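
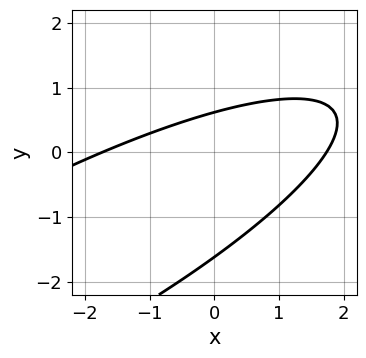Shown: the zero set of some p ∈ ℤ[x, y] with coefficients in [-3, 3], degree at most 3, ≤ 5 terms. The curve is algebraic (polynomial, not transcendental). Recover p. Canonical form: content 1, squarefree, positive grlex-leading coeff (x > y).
x^2 - 3*x*y + 3*y^2 + 3*y - 3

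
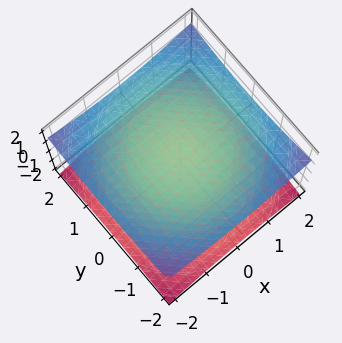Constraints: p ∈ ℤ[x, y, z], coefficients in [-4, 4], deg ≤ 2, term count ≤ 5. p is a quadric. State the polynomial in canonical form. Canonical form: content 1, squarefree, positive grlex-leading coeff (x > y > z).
x^2 + y^2 - 3*z^2 + 3

1. The picture has 2 separate pieces.
2. deg p = 2.
3. Symmetries: it's symmetric under z → −z, forcing even powers of z; the z-axis is an axis of rotation, so x and y enter only as x² + y².
4. Against the integer gridlines: among the integer gridlines, it crosses the z-axis at z ∈ {-1, 1}; it misses every integer gridline on the y-axis; it misses every integer gridline on the x-axis.
5. Matching integer coefficients to the picture gives p.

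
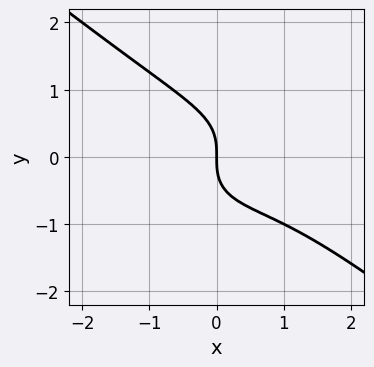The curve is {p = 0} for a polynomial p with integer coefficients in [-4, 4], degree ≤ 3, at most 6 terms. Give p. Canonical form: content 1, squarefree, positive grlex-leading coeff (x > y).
Degree: the shape is more complex than any degree-2 curve, so deg p = 3.
From the axis intercepts and sections: it meets the y-axis at y = 0 (among the integer gridlines); it crosses the x-axis at the gridline x = 0.
These observations pin down the coefficients.

x^3 + 2*y^3 - x^2 + 2*x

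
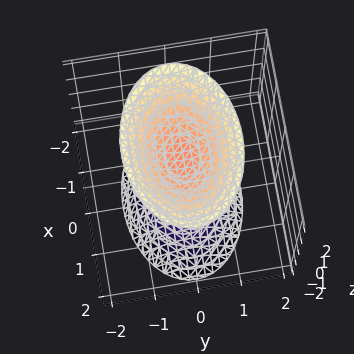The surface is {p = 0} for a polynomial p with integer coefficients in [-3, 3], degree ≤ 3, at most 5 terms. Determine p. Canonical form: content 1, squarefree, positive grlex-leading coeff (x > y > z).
(a) The picture has 2 separate pieces. They look like related sheets of one shape, so recover p as a whole.
(b) Degree: two sheets facing apart; a quadric, so deg p = 2.
(c) Symmetries: mirror symmetry y ↦ −y ⇒ only even powers of y; it's symmetric under x → −x, forcing even powers of x; mirror symmetry z ↦ −z ⇒ only even powers of z.
(d) Checking where it meets the axes: it misses every integer gridline on the y-axis; among the integer gridlines, it crosses the z-axis at z ∈ {-1, 1}; the surface avoids every integer x-axis point in the box.
(e) Together with the visible shape, these determine p as stated.

x^2 + 2*y^2 - z^2 + 1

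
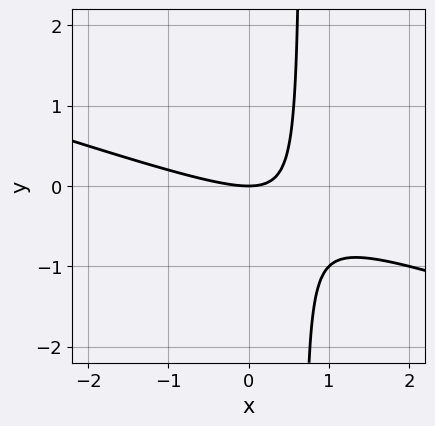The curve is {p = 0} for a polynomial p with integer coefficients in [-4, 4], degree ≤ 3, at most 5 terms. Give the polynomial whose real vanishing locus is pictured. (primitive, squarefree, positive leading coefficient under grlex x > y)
x^2 + 3*x*y - 2*y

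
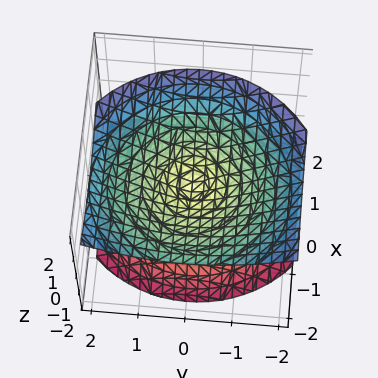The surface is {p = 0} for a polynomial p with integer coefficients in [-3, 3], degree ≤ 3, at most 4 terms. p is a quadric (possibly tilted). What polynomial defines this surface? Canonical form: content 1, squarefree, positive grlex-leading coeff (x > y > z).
1. I count 2 distinct pieces. They look like related sheets of one shape, so recover p as a whole.
2. The degree is 2 — a generic line meets the surface in up to 2 points.
3. From the axis intercepts and sections: one z-axis crossing is at z = 0; it crosses the x-axis at the gridline x = 0; one y-axis crossing is at y = 0.
4. Assembling these constraints gives the stated polynomial.

2*x^2 + 2*x*z + 2*y^2 - 3*z^2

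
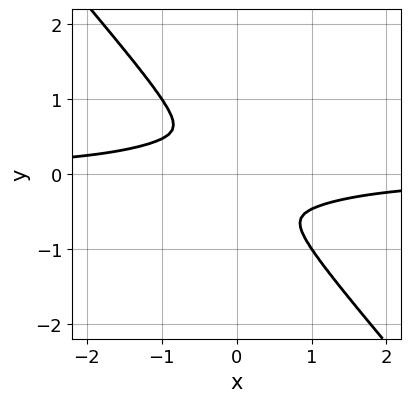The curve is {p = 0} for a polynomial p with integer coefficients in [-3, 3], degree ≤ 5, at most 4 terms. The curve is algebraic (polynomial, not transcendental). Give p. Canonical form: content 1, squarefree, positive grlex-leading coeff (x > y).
1. deg p = 4.
2. Putting this together gives p.

2*x^3*y + 2*x*y^3 + 3*y^4 + x^2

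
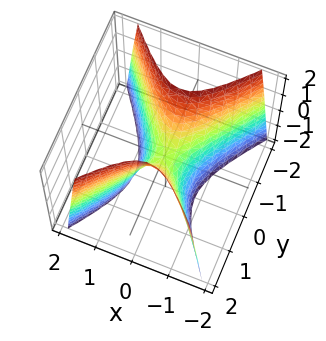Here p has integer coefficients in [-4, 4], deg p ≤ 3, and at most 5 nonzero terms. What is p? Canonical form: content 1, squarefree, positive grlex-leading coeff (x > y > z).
3*x^2 - 2*y^2 + z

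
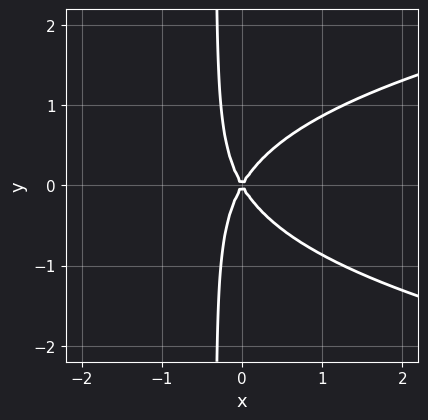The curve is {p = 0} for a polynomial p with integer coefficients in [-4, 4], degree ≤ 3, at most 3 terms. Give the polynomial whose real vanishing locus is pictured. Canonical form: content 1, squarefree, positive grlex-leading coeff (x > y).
(a) deg p = 3. A generic line meets the curve in up to 3 points.
(b) Symmetries: mirror symmetry y ↦ −y ⇒ only even powers of y.
(c) From the visible intercepts: one y-axis crossing is at y = 0; one x-axis crossing is at x = 0.
(d) Assembling these constraints gives the stated polynomial.

3*x*y^2 - 3*x^2 + y^2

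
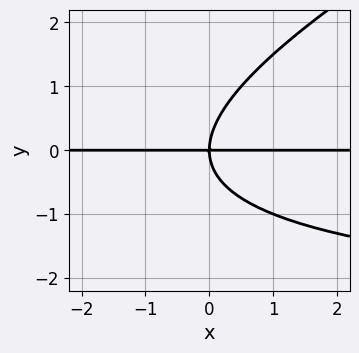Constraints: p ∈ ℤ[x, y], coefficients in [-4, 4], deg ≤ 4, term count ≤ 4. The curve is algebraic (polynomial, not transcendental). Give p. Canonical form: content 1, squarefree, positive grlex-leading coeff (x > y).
x*y^2 - 2*y^3 + 3*x*y

1. The degree is 3 — no degree-2 curve has this shape.
2. From the axis intercepts and sections: the visible x-axis segment lies entirely on the curve; one y-axis crossing is at y = 0.
3. Fitting integer coefficients to these (and the overall shape) gives p.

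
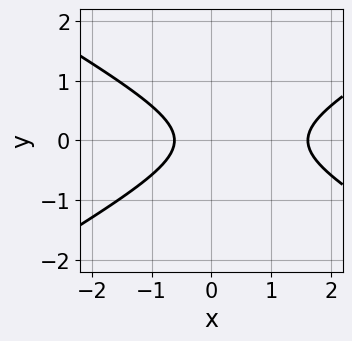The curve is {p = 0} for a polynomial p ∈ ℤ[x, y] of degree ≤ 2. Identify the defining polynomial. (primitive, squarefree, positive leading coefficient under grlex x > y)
x^2 - 3*y^2 - x - 1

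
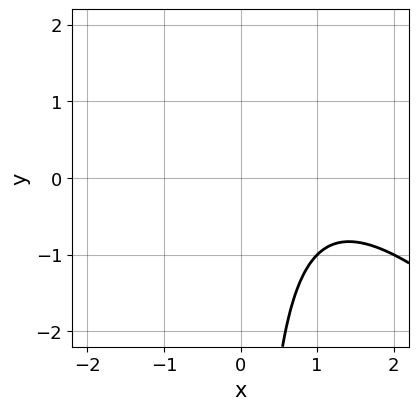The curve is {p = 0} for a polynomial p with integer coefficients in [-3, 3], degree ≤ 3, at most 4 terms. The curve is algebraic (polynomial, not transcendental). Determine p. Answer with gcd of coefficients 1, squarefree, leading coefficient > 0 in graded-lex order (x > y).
x^2 + x*y - 2*x + 2

The degree is 2 — no degree-1 curve has this shape.
Checking where it meets the axes: it misses every integer gridline on the x-axis; the curve avoids every integer y-axis point in the box.
Together with the visible shape, these determine p as stated.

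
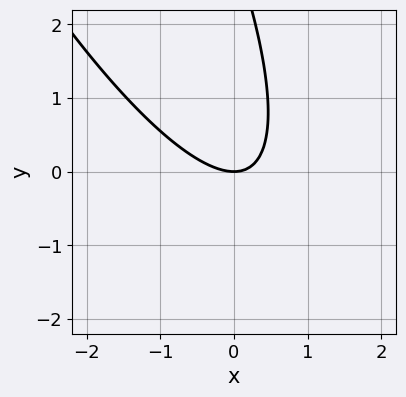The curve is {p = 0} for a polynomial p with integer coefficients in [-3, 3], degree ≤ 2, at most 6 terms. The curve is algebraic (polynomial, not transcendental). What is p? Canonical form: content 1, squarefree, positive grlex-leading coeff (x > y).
First, deg p = 2. A generic line meets the curve in up to 2 points.
Then, reading off the gridlines: it meets the x-axis at x = 0 (among the integer gridlines); it meets the y-axis at y = 0 (among the integer gridlines).
Finally, putting this together gives p.

3*x^2 + 3*x*y + y^2 - 3*y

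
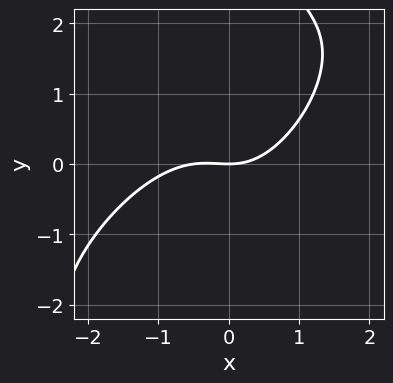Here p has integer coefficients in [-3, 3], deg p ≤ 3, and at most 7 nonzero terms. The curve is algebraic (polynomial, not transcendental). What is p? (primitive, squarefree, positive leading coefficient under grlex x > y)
2*x^3 - 3*x^2*y + 2*x*y^2 + x^2 - 3*y

1. deg p = 3. No degree-2 curve has this shape.
2. Against the integer gridlines: one x-axis crossing is at x = 0; one y-axis crossing is at y = 0.
3. These observations pin down the coefficients.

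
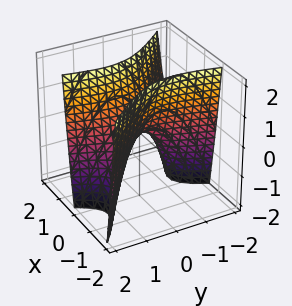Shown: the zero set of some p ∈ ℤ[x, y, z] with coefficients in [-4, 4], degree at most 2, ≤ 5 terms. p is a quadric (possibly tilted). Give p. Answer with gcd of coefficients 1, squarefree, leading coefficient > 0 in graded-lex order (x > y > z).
deg p = 2. The shape is more complex than any degree-1 surface.
Reading off the gridlines: it crosses the y-axis at the gridline y = 0; it crosses the z-axis at the gridline z = 0.
Matching integer coefficients to the picture gives p.

3*x^2 + 2*x*y - y^2 - z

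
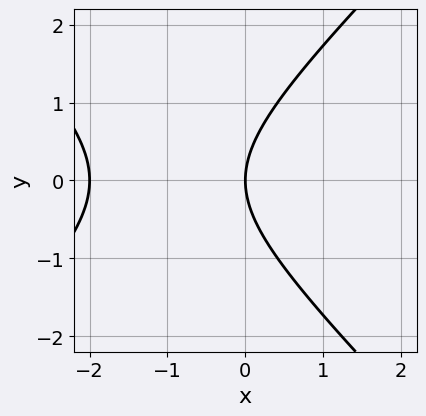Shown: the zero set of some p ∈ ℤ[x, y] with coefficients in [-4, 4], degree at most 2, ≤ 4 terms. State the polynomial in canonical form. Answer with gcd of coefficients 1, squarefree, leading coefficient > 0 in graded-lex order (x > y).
deg p = 2. No degree-1 curve has this shape.
Symmetries: it's symmetric under y → −y, forcing even powers of y.
Against the integer gridlines: the x-axis gridline crossings are at x ∈ {-2, 0}; it crosses the y-axis at the gridline y = 0.
Solving for integer coefficients yields p as stated.

x^2 - y^2 + 2*x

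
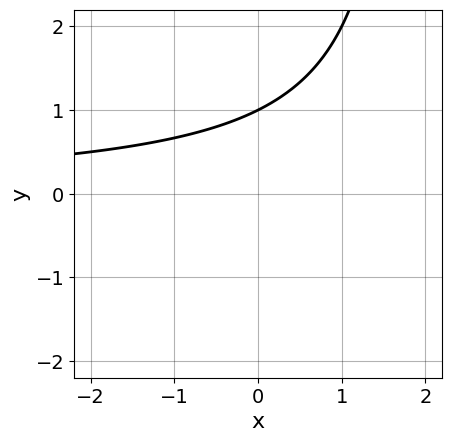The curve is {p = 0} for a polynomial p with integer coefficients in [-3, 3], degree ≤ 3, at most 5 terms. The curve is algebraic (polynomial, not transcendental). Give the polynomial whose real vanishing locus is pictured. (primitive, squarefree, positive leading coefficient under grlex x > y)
First, deg p = 2. A generic line meets the curve in up to 2 points.
Then, from the visible intercepts: it misses every integer gridline on the x-axis; one y-axis crossing is at y = 1.
Finally, putting this together gives p.

x*y - 2*y + 2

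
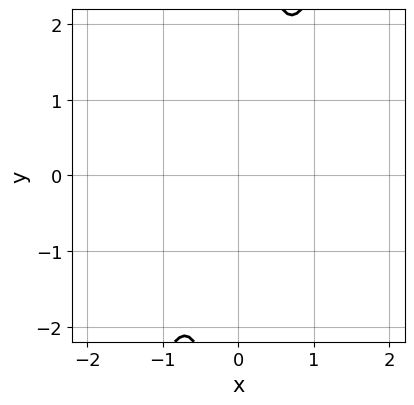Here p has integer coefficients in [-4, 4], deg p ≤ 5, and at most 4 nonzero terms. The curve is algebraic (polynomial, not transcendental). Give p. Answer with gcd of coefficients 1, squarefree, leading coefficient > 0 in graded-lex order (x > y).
First, the degree is 4 — the shape is more complex than any degree-3 curve.
Then, observable constraints: it misses every integer gridline on the y-axis; the curve avoids every integer x-axis point in the box.
Finally, matching integer coefficients to the picture gives p.

2*x^4 + x^2 - 2*x*y + 2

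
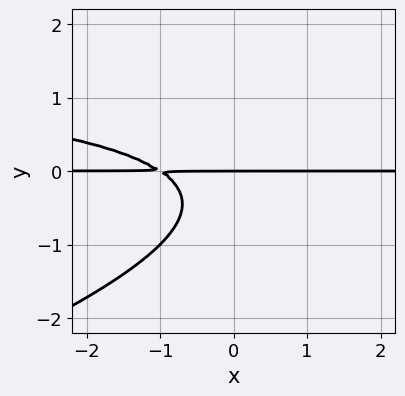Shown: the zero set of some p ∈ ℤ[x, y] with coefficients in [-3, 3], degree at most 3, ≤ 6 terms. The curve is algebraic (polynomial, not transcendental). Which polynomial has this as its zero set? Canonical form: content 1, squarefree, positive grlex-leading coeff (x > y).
x*y^2 - 3*y^3 - 2*x*y - 2*y^2 - 2*y

deg p = 3. The shape is more complex than any degree-2 curve.
Reading off the gridlines: one y-axis crossing is at y = 0; the visible x-axis segment lies entirely on the curve.
These observations pin down the coefficients.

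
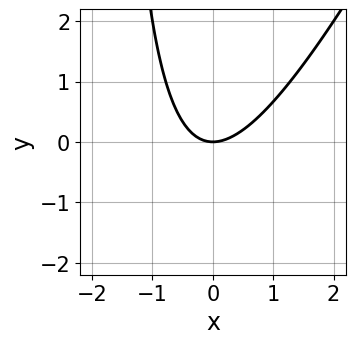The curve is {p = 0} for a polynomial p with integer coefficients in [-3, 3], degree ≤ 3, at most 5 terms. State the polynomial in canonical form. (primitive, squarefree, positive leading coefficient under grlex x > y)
deg p = 2. A generic line meets the curve in up to 2 points.
Checking where it meets the axes: it crosses the y-axis at the gridline y = 0; it crosses the x-axis at the gridline x = 0.
These observations pin down the coefficients.

2*x^2 - x*y - 2*y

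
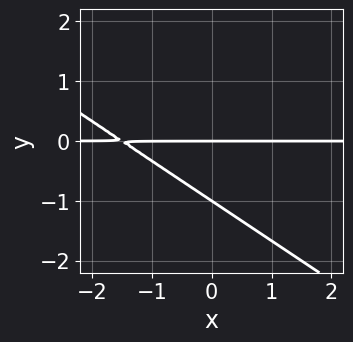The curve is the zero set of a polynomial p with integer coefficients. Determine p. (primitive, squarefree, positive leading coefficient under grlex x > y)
deg p = 2. The shape is more complex than any degree-1 curve.
Against the integer gridlines: every point of the x-axis in the box is on the curve; the y-axis gridline crossings are at y ∈ {-1, 0}.
Putting this together gives p.

2*x*y + 3*y^2 + 3*y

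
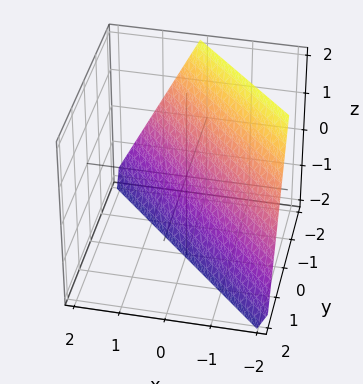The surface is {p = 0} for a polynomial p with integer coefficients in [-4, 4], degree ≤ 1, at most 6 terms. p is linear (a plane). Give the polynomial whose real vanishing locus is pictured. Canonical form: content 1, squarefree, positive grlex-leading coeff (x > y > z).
2*x + 2*y + z + 2

1. Degree: every cross-section is a straight line — this is a plane, so deg p = 1.
2. Checking where it meets the axes: it crosses the x-axis at the gridline x = -1; one z-axis crossing is at z = -2; one y-axis crossing is at y = -1.
3. Putting this together gives p.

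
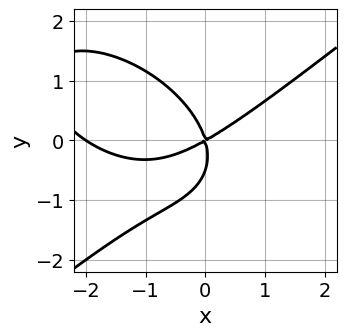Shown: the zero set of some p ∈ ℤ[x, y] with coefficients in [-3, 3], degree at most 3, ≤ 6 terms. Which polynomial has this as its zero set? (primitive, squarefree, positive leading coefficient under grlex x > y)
First, degree: a generic line meets the curve in up to 3 points, so deg p = 3.
Then, checking where it meets the axes: among the integer gridlines, it crosses the x-axis at x ∈ {-2, 0}; it crosses the y-axis at the gridline y = 0.
Finally, fitting integer coefficients to these (and the overall shape) gives p.

x^3 - 2*y^3 + 2*x^2 - 3*x*y - y^2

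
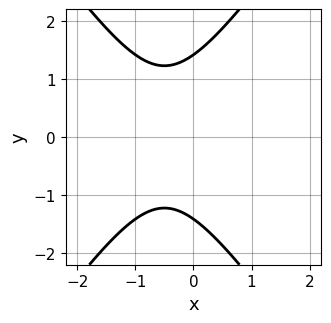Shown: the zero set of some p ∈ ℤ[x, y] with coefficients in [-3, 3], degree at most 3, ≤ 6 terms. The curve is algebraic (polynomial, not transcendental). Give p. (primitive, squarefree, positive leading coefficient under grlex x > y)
2*x^2 - y^2 + 2*x + 2

Degree: the shape is more complex than any degree-1 curve, so deg p = 2.
Symmetries: mirror symmetry y ↦ −y ⇒ only even powers of y.
From the visible intercepts: the curve avoids every integer x-axis point in the box.
Solving for integer coefficients yields p as stated.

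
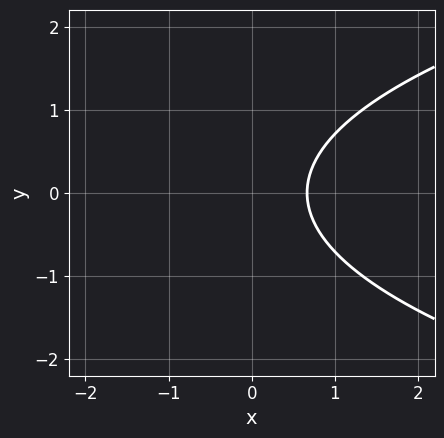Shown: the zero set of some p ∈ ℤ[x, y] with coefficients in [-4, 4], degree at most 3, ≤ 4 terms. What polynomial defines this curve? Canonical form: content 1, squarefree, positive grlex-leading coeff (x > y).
2*y^2 - 3*x + 2

(a) The degree is 2 — a generic line meets the curve in up to 2 points.
(b) Symmetries: it's symmetric under y → −y, forcing even powers of y.
(c) From the visible intercepts: it misses every integer gridline on the y-axis.
(d) Assembling these constraints gives the stated polynomial.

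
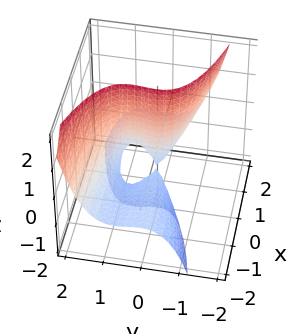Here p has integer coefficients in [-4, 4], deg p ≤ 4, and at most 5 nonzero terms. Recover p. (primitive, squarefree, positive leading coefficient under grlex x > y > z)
deg p = 3. A generic line meets the surface in up to 3 points.
Reading off the gridlines: among the integer gridlines, it crosses the y-axis at y ∈ {0, 1}; it meets the x-axis at x = 0 (among the integer gridlines).
The integer polynomial consistent with all of this is the stated p. Check: (0, 0, -1) on the z-axis lies on the surface, and p(0, 0, -1) = 0. ✓

3*y^3 + 3*x*z - 3*y^2 + 2*x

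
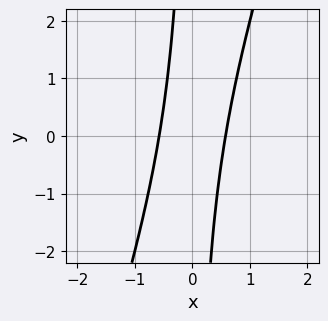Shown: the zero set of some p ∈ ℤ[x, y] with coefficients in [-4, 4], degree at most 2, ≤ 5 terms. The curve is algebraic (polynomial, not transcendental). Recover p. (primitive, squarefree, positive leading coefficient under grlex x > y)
3*x^2 - x*y - 1

(a) deg p = 2. The shape is more complex than any degree-1 curve.
(b) Reading off the gridlines: it misses every integer gridline on the y-axis.
(c) Solving for integer coefficients yields p as stated.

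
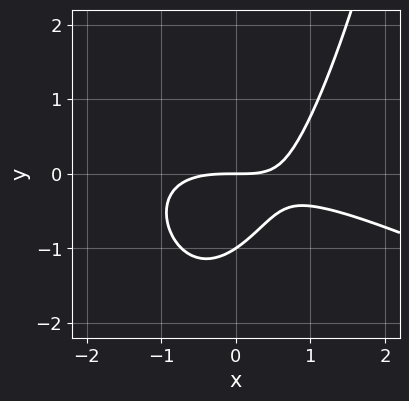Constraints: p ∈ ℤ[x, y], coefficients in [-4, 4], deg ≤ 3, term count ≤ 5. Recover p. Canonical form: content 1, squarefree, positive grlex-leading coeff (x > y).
x^3 + 2*x^2*y + 2*x*y - 3*y^2 - 3*y

1. The degree is 3 — a generic line meets the curve in up to 3 points.
2. Checking where it meets the axes: the y-axis gridline crossings are at y ∈ {-1, 0}; it crosses the x-axis at the gridline x = 0.
3. Together with the visible shape, these determine p as stated.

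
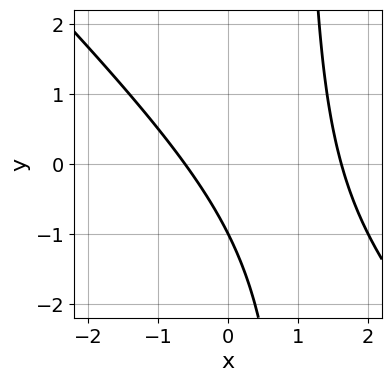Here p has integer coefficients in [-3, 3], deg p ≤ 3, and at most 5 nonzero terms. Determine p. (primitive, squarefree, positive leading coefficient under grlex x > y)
x^2 + x*y - x - y - 1

First, the degree is 2 — a generic line meets the curve in up to 2 points.
Next, against the integer gridlines: it meets the y-axis at y = -1 (among the integer gridlines).
Finally, putting this together gives p.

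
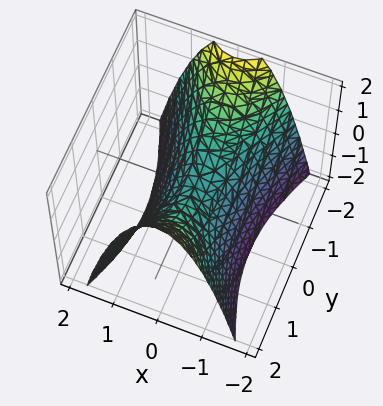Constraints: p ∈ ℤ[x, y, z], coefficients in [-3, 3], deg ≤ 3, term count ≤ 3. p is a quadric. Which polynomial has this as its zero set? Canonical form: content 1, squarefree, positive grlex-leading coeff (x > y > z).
(a) deg p = 2. A saddle surface; a quadric.
(b) Symmetries: the y ↦ −y reflection is a symmetry, so y appears only in even powers; the x ↦ −x reflection is a symmetry, so x appears only in even powers.
(c) Against the integer gridlines: it crosses the x-axis at the gridline x = 0; one y-axis crossing is at y = 0; it crosses the z-axis at the gridline z = 0.
(d) Assembling these constraints gives the stated polynomial.

3*x^2 - y^2 + 2*z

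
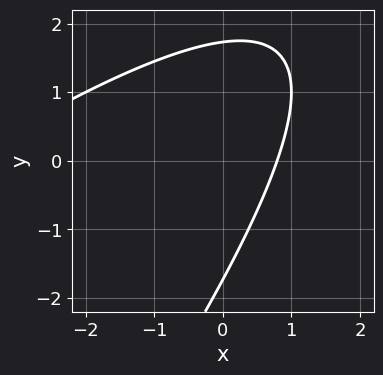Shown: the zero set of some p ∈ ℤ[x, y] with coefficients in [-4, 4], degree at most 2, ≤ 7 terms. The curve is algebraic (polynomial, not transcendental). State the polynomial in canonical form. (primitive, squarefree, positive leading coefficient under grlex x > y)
First, degree: a generic line meets the curve in up to 2 points, so deg p = 2.
Finally, putting this together gives p.

x^2 - 2*x*y + y^2 + 3*x - 3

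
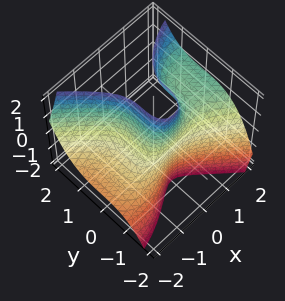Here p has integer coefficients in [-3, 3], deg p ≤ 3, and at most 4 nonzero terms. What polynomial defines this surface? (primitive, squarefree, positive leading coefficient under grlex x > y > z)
1. deg p = 3.
2. Observable constraints: it misses every integer gridline on the z-axis; one x-axis crossing is at x = -1.
3. Matching integer coefficients to the picture gives p.

x^3 - 2*x^2*z + 2*y^3 + 1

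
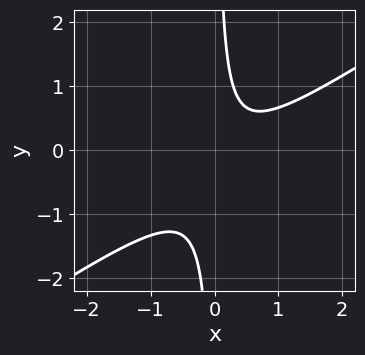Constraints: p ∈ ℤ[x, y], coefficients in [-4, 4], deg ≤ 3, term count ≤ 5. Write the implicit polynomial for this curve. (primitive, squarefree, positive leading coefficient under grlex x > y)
2*x^2 - 3*x*y - x + 1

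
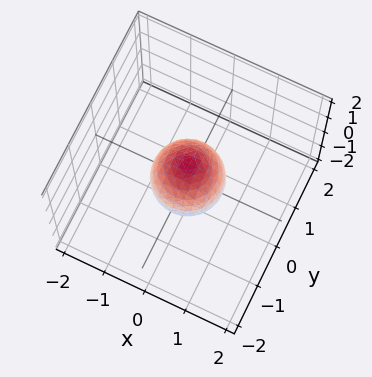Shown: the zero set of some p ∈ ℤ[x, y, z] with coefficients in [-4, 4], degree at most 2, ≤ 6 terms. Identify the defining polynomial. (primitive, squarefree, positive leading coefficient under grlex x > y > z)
3*x^2 + 3*y^2 + 2*z^2 - 2

deg p = 2. A generic line meets the surface in up to 2 points.
Symmetries: rotational symmetry about the z-axis ⇒ p depends on x, y only through x² + y².
Against the integer gridlines: the z-axis gridline crossings are at z ∈ {-1, 1}; a circular section at z = 0 has radius between 0 and 1.
Matching integer coefficients to the picture gives p.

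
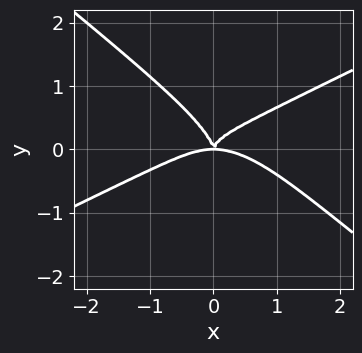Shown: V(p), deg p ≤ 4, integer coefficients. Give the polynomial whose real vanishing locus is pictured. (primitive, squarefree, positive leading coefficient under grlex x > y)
x^4 - 2*x^2*y^2 - 3*x*y^3 - 3*y^4 + 2*x^2*y

(a) Degree: no degree-3 curve has this shape, so deg p = 4.
(b) Observable constraints: one x-axis crossing is at x = 0; it meets the y-axis at y = 0 (among the integer gridlines).
(c) Solving for integer coefficients yields p as stated.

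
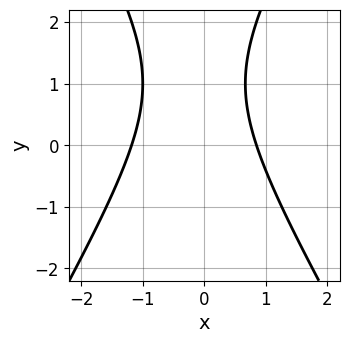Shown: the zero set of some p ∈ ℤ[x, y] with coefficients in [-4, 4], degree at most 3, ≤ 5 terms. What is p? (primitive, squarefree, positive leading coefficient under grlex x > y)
1. deg p = 2.
2. Reading off the gridlines: no y-intercept at any integer in the box.
3. Solving for integer coefficients yields p as stated.

3*x^2 - y^2 + x + 2*y - 3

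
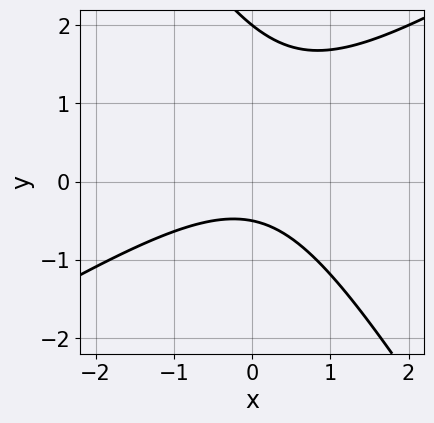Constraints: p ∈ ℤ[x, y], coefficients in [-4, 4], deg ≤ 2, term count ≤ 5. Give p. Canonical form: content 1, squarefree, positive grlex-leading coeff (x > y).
(a) The degree is 2 — no degree-1 curve has this shape.
(b) From the visible intercepts: the curve avoids every integer x-axis point in the box; it meets the y-axis at y = 2 (among the integer gridlines).
(c) Putting this together gives p.

2*x^2 - 2*x*y - 2*y^2 + 3*y + 2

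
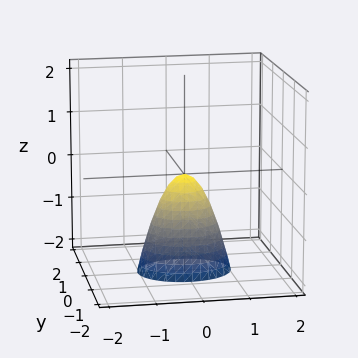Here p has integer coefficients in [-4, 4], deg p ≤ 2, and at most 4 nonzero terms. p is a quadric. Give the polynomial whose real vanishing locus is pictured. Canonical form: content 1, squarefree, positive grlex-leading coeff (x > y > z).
1. Degree: a single bowl opening along one axis; a quadric, so deg p = 2.
2. Symmetries: it's symmetric under y → −y, forcing even powers of y; mirror symmetry x ↦ −x ⇒ only even powers of x.
3. Checking where it meets the axes: it meets the z-axis at z = 0 (among the integer gridlines); it crosses the y-axis at the gridline y = 0; it meets the x-axis at x = 0 (among the integer gridlines).
4. Assembling these constraints gives the stated polynomial.

2*x^2 + 3*y^2 + z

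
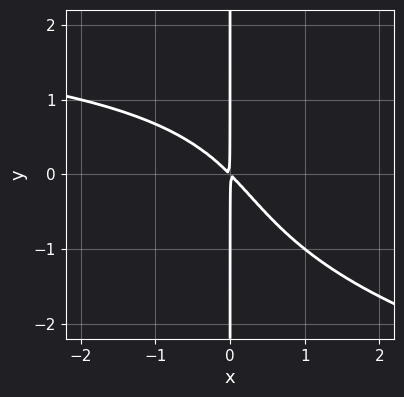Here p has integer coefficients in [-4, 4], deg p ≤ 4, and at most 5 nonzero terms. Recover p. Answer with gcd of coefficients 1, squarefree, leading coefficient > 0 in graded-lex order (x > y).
deg p = 4.
Against the integer gridlines: the visible y-axis segment lies entirely on the curve.
Solving for integer coefficients yields p as stated.

x*y^3 - x^2*y + 3*x^2 + 3*x*y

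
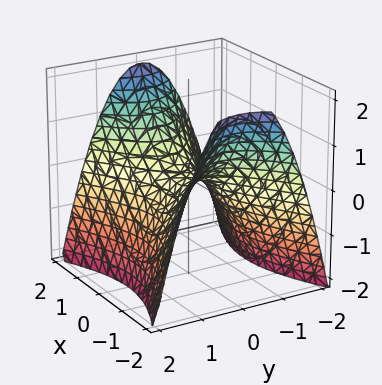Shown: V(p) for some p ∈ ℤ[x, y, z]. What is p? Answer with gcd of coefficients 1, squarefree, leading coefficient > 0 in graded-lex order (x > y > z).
deg p = 2.
Symmetries: the y ↦ −y reflection is a symmetry, so y appears only in even powers; the x ↦ −x reflection is a symmetry, so x appears only in even powers.
Checking where it meets the axes: it crosses the x-axis at the gridline x = 0; it crosses the y-axis at the gridline y = 0; it crosses the z-axis at the gridline z = 0.
Assembling these constraints gives the stated polynomial.

x^2 - 2*y^2 - 2*z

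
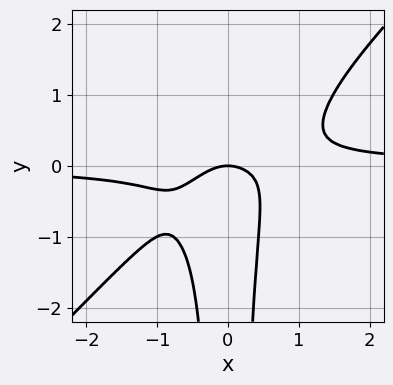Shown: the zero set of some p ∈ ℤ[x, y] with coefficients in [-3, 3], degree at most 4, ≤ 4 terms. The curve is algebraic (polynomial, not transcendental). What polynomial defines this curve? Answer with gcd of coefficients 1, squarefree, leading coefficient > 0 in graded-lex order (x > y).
Degree: a generic line meets the curve in up to 4 points, so deg p = 4.
From the axis intercepts and sections: it meets the x-axis at x = 0 (among the integer gridlines); it crosses the y-axis at the gridline y = 0.
Putting this together gives p.

3*x^3*y - 3*x^2*y^2 - x^2 - y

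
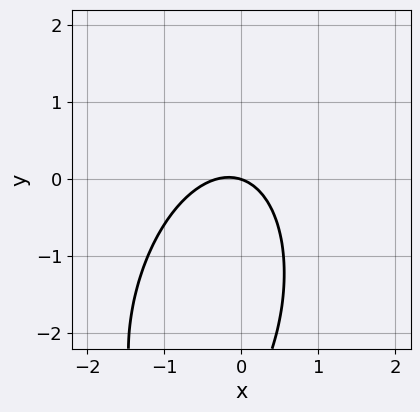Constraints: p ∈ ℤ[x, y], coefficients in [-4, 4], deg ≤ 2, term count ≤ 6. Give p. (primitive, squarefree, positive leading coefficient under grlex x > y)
3*x^2 - x*y + y^2 + x + 3*y

1. deg p = 2. No degree-1 curve has this shape.
2. Checking where it meets the axes: one x-axis crossing is at x = 0; it meets the y-axis at y = 0 (among the integer gridlines).
3. These observations pin down the coefficients.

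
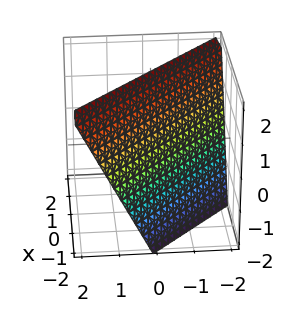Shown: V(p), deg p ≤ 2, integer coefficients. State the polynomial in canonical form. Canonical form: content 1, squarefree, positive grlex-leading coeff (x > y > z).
2*x + 2*y - z + 2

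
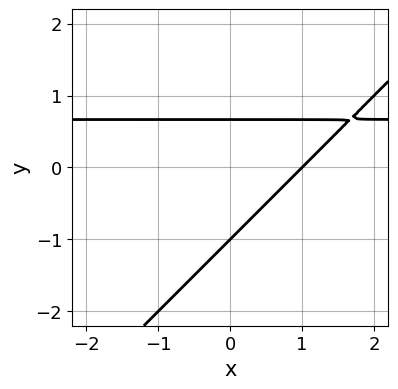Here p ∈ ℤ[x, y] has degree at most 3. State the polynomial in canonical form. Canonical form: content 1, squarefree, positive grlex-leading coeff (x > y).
Degree: no degree-1 curve has this shape, so deg p = 2.
From the visible intercepts: one y-axis crossing is at y = -1; one x-axis crossing is at x = 1.
Matching integer coefficients to the picture gives p.

3*x*y - 3*y^2 - 2*x - y + 2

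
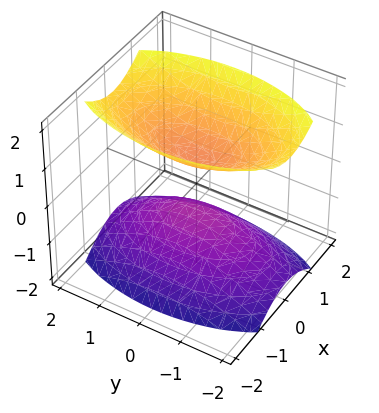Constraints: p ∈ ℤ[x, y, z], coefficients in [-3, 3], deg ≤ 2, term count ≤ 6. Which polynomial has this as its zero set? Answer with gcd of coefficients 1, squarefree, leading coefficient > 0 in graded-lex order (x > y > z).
I count 2 distinct pieces. They look like related sheets of one shape, so recover p as a whole.
deg p = 2. Two sheets facing apart; a quadric.
Symmetries: it's symmetric under x → −x, forcing even powers of x; mirror symmetry y ↦ −y ⇒ only even powers of y; the z ↦ −z reflection is a symmetry, so z appears only in even powers.
From the axis intercepts and sections: it misses every integer gridline on the x-axis; the surface avoids every integer y-axis point in the box.
The integer polynomial consistent with all of this is the stated p.

3*x^2 + y^2 - 2*z^2 + 1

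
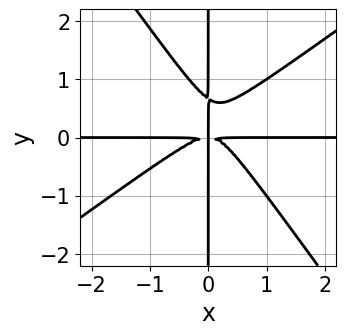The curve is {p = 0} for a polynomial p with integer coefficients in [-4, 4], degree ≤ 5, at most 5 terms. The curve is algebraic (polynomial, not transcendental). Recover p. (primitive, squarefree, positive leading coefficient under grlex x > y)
3*x^3*y - 2*x^2*y^2 - 3*x*y^3 + 2*x*y^2

First, degree: no degree-3 curve has this shape, so deg p = 4.
Next, reading off the gridlines: the visible x-axis segment lies entirely on the curve; every point of the y-axis in the box is on the curve.
Finally, the integer polynomial consistent with all of this is the stated p.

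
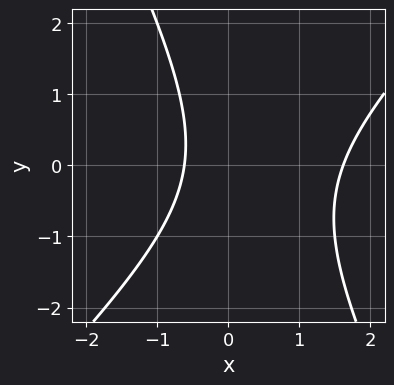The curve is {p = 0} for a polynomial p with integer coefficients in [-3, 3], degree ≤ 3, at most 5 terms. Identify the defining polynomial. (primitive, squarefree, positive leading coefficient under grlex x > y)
2*x^2 - x*y - y^2 - 2*x - 2

First, deg p = 2. A generic line meets the curve in up to 2 points.
Then, reading off the gridlines: it misses every integer gridline on the y-axis.
Finally, matching integer coefficients to the picture gives p.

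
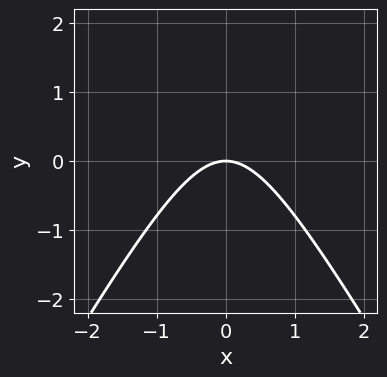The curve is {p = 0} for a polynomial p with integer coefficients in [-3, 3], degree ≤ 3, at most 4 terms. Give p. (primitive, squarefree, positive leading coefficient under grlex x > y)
Degree: no degree-1 curve has this shape, so deg p = 2.
Symmetries: it's symmetric under x → −x, forcing even powers of x.
Observable constraints: it meets the y-axis at y = 0 (among the integer gridlines); it crosses the x-axis at the gridline x = 0.
Fitting integer coefficients to these (and the overall shape) gives p.

3*x^2 - y^2 + 3*y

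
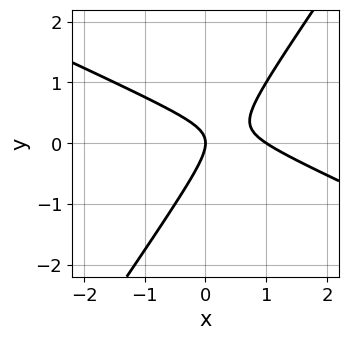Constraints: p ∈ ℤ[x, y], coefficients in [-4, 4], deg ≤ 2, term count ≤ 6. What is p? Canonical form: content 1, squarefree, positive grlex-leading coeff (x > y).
Degree: a generic line meets the curve in up to 2 points, so deg p = 2.
Observable constraints: one y-axis crossing is at y = 0; among the integer gridlines, it crosses the x-axis at x ∈ {0, 1}.
Together with the visible shape, these determine p as stated.

2*x^2 + 3*x*y - 3*y^2 - 2*x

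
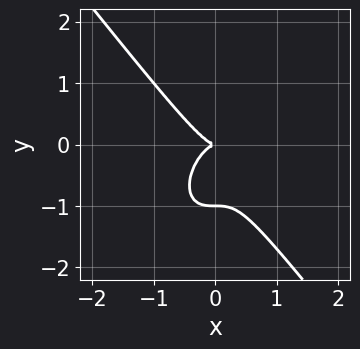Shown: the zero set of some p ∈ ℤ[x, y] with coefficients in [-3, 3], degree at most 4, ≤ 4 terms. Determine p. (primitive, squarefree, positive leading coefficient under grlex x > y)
First, deg p = 3. A generic line meets the curve in up to 3 points.
Next, from the visible intercepts: one x-axis crossing is at x = 0; among the integer gridlines, it crosses the y-axis at y ∈ {-1, 0}.
Finally, these observations pin down the coefficients.

2*x^3 + y^3 + y^2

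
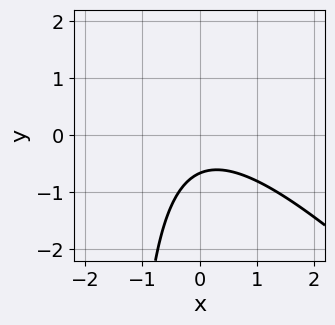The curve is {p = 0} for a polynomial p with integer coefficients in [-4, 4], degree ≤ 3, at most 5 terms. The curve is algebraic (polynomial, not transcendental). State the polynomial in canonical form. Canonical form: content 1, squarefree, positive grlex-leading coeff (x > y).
deg p = 2.
Reading off the gridlines: the curve avoids every integer x-axis point in the box.
These observations pin down the coefficients.

2*x^2 + 2*x*y + 3*y + 2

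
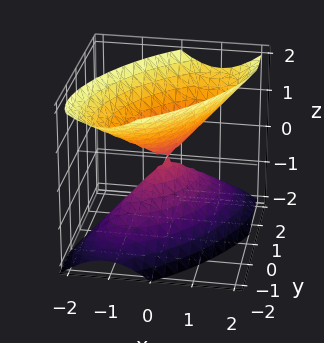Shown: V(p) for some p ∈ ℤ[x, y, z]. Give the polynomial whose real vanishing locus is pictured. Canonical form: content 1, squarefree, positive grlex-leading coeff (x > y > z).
First, deg p = 2.
Then, reading off the gridlines: it meets the x-axis at x = 0 (among the integer gridlines); it meets the y-axis at y = 0 (among the integer gridlines).
Finally, fitting integer coefficients to these (and the overall shape) gives p.

3*x^2 - 3*x*y + 2*y^2 - 2*z^2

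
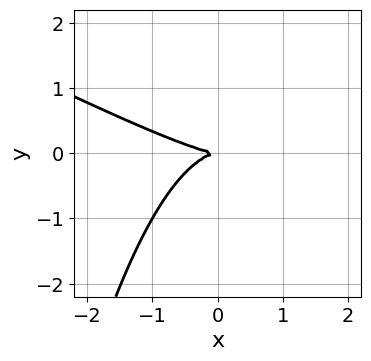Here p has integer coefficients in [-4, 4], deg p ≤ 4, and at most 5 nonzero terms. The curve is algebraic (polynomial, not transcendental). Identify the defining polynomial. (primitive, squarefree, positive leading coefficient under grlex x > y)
x^3 + 2*x^2*y + 3*y^2

First, deg p = 3. A generic line meets the curve in up to 3 points.
Then, observable constraints: one y-axis crossing is at y = 0; one x-axis crossing is at x = 0.
Finally, matching integer coefficients to the picture gives p.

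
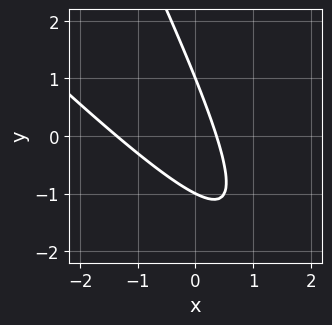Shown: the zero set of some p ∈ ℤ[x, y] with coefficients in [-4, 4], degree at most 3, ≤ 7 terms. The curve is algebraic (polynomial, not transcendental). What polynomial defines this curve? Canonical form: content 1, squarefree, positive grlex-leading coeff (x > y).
2*x^2 + 3*x*y + y^2 + 2*x - 1

(a) deg p = 2. No degree-1 curve has this shape.
(b) Observable constraints: among the integer gridlines, it crosses the y-axis at y ∈ {-1, 1}.
(c) The integer polynomial consistent with all of this is the stated p.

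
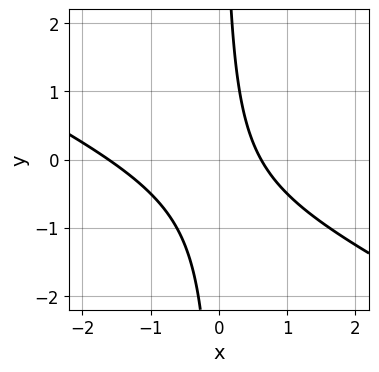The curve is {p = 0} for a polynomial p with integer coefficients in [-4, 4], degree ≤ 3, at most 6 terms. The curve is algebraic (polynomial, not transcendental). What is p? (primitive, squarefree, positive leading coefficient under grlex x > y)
x^2 + 2*x*y + x - 1

1. The degree is 2 — no degree-1 curve has this shape.
2. Checking where it meets the axes: it misses every integer gridline on the y-axis.
3. Matching integer coefficients to the picture gives p.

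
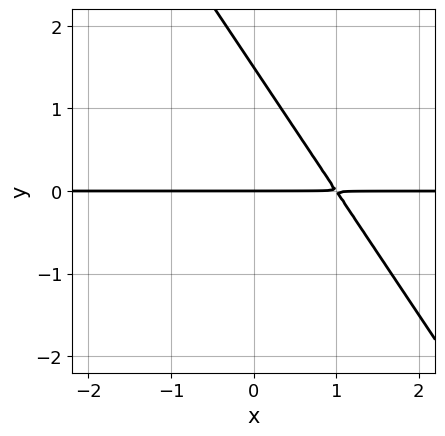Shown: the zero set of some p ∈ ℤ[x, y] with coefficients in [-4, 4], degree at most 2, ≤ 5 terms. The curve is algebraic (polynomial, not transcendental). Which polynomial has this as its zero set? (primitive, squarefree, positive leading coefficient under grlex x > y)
3*x*y + 2*y^2 - 3*y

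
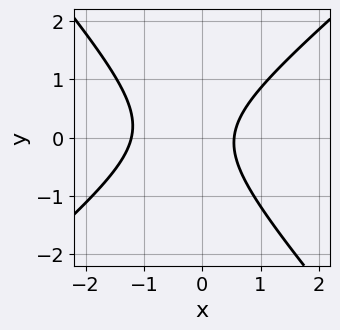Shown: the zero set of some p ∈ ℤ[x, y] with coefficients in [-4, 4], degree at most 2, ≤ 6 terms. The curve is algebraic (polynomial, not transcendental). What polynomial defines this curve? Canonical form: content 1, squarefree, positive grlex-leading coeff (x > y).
3*x^2 - x*y - 3*y^2 + 2*x - 2

(a) deg p = 2. No degree-1 curve has this shape.
(b) Against the integer gridlines: the curve avoids every integer y-axis point in the box.
(c) These observations pin down the coefficients.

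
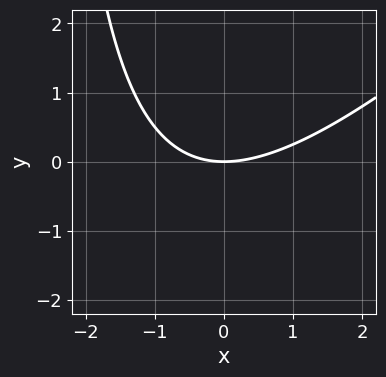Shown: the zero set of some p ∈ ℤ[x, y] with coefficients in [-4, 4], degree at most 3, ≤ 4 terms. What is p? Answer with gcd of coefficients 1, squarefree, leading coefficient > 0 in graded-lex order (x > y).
First, degree: the shape is more complex than any degree-1 curve, so deg p = 2.
Then, from the axis intercepts and sections: one y-axis crossing is at y = 0; one x-axis crossing is at x = 0.
Finally, the integer polynomial consistent with all of this is the stated p.

x^2 - x*y - 3*y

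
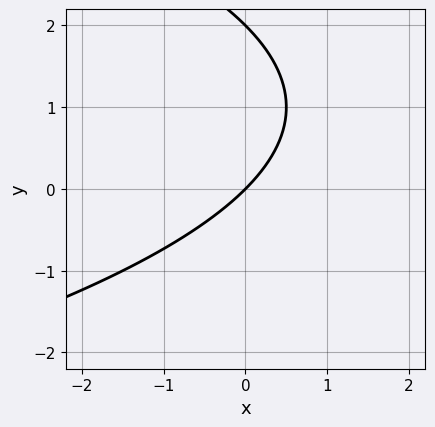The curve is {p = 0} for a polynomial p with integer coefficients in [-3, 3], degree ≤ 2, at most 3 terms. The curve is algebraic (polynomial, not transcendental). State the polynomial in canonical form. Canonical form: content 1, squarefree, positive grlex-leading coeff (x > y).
y^2 + 2*x - 2*y

1. deg p = 2. No degree-1 curve has this shape.
2. From the axis intercepts and sections: it meets the x-axis at x = 0 (among the integer gridlines); among the integer gridlines, it crosses the y-axis at y ∈ {0, 2}.
3. Fitting integer coefficients to these (and the overall shape) gives p.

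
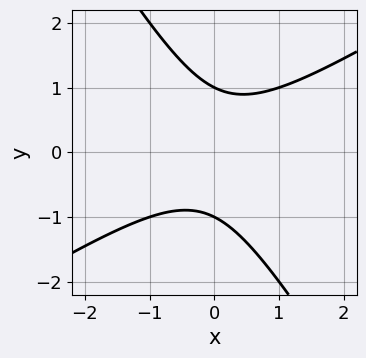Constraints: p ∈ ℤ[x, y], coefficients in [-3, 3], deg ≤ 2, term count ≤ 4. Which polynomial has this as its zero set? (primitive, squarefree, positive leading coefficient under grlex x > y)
x^2 - x*y - y^2 + 1

(a) Degree: the shape is more complex than any degree-1 curve, so deg p = 2.
(b) From the visible intercepts: it misses every integer gridline on the x-axis; among the integer gridlines, it crosses the y-axis at y ∈ {-1, 1}.
(c) Assembling these constraints gives the stated polynomial.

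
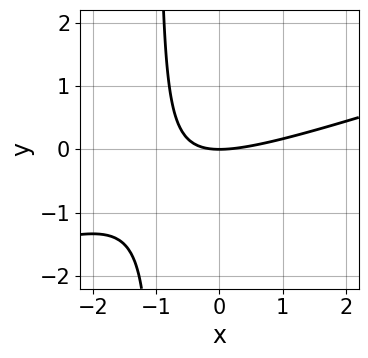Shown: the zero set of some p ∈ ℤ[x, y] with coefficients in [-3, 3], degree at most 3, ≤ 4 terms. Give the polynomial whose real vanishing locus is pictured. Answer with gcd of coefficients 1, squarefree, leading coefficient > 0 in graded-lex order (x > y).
x^2 - 3*x*y - 3*y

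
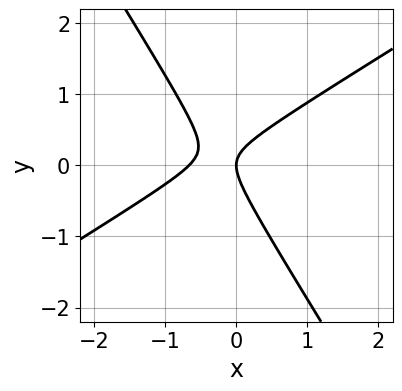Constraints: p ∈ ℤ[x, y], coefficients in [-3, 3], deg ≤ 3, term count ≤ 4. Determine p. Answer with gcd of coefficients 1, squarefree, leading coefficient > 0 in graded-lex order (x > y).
1. deg p = 2. The shape is more complex than any degree-1 curve.
2. Observable constraints: one y-axis crossing is at y = 0; it meets the x-axis at x = 0 (among the integer gridlines).
3. Putting this together gives p.

3*x^2 - 3*x*y - 3*y^2 + 2*x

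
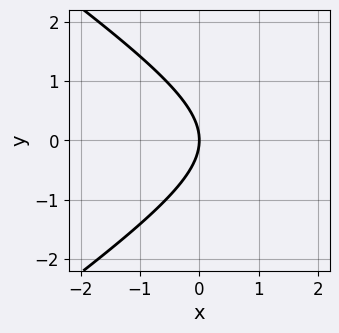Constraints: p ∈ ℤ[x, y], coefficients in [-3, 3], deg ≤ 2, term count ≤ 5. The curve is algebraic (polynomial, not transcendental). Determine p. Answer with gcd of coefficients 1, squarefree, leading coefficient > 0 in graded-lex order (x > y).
1. Degree: the shape is more complex than any degree-1 curve, so deg p = 2.
2. Symmetries: the y ↦ −y reflection is a symmetry, so y appears only in even powers.
3. Observable constraints: it meets the x-axis at x = 0 (among the integer gridlines); one y-axis crossing is at y = 0.
4. Matching integer coefficients to the picture gives p.

x^2 - 2*y^2 - 3*x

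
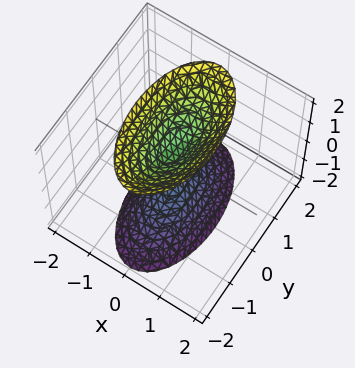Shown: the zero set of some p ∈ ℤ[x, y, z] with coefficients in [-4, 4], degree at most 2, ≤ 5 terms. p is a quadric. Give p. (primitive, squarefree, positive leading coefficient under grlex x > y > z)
3*x^2 + y^2 - z^2 + 1

1. The picture has 2 separate pieces. They look like related sheets of one shape, so recover p as a whole.
2. The degree is 2 — two sheets facing apart; a quadric.
3. Symmetries: the x ↦ −x reflection is a symmetry, so x appears only in even powers; it's symmetric under y → −y, forcing even powers of y; it's symmetric under z → −z, forcing even powers of z.
4. Observable constraints: among the integer gridlines, it crosses the z-axis at z ∈ {-1, 1}; no y-intercept at any integer in the box; no x-intercept at any integer in the box.
5. Assembling these constraints gives the stated polynomial.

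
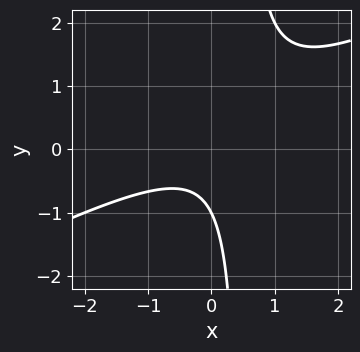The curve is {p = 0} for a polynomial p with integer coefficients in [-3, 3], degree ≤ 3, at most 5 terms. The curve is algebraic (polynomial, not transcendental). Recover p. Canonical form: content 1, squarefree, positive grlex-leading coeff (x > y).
(a) The degree is 2 — no degree-1 curve has this shape.
(b) From the axis intercepts and sections: it crosses the y-axis at the gridline y = -1; it misses every integer gridline on the x-axis.
(c) Fitting integer coefficients to these (and the overall shape) gives p.

x^2 - 2*x*y + y + 1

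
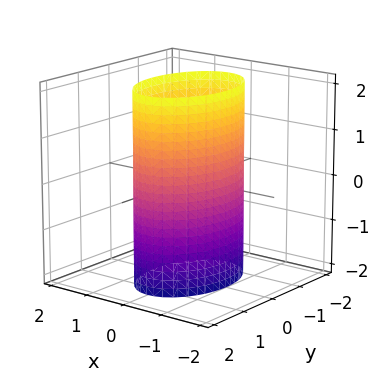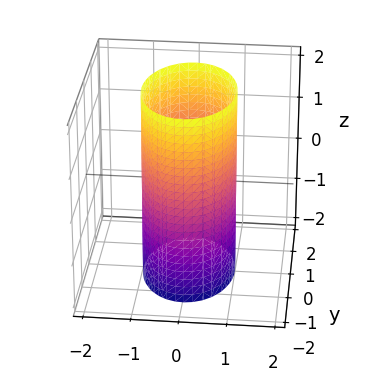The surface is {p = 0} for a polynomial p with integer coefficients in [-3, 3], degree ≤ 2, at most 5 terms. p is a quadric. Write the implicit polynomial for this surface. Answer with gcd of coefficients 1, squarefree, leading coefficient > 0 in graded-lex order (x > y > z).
1. Degree: constant cross-section along one axis; a quadric, so deg p = 2.
2. Symmetries: the z ↦ −z reflection is a symmetry, so z appears only in even powers; mirror symmetry x ↦ −x ⇒ only even powers of x; it's symmetric under y → −y, forcing even powers of y.
3. Observable constraints: the surface avoids every integer z-axis point in the box; the x-axis gridline crossings are at x ∈ {-1, 1}.
4. Putting this together gives p.

2*x^2 + y^2 - 2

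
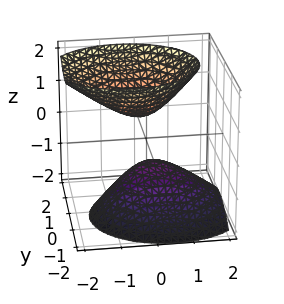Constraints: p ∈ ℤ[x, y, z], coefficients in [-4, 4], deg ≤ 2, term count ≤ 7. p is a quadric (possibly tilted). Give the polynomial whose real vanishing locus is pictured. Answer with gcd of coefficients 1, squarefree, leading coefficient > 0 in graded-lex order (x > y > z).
2*x^2 + x*z + 3*y^2 - y*z - 2*z^2 + 1

1. The picture has 2 separate pieces.
2. Degree: a generic line meets the surface in up to 2 points, so deg p = 2.
3. From the visible intercepts: it misses every integer gridline on the x-axis; the surface avoids every integer y-axis point in the box.
4. Putting this together gives p.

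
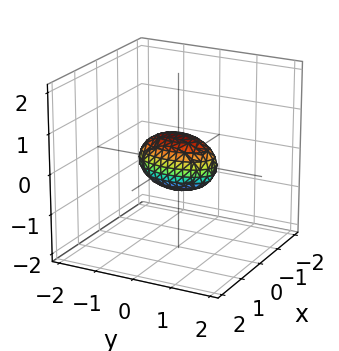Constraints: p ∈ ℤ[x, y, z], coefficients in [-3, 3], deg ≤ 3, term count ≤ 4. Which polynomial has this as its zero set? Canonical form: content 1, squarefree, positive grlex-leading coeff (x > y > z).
3*x^2 + y^2 + 2*z^2 - 1

First, the degree is 2 — a closed, bounded, convex surface; a quadric.
Next, symmetries: it's symmetric under y → −y, forcing even powers of y; mirror symmetry x ↦ −x ⇒ only even powers of x; it's symmetric under z → −z, forcing even powers of z.
Then, from the visible intercepts: among the integer gridlines, it crosses the y-axis at y ∈ {-1, 1}.
Finally, matching integer coefficients to the picture gives p.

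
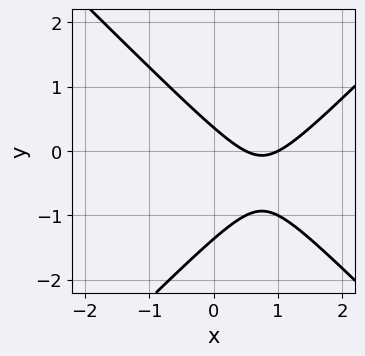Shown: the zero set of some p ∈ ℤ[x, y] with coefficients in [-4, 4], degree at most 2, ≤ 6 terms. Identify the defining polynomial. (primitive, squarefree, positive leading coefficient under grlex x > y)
1. deg p = 2.
2. From the axis intercepts and sections: it meets the x-axis at x = 1 (among the integer gridlines).
3. Putting this together gives p.

2*x^2 - 2*y^2 - 3*x - 2*y + 1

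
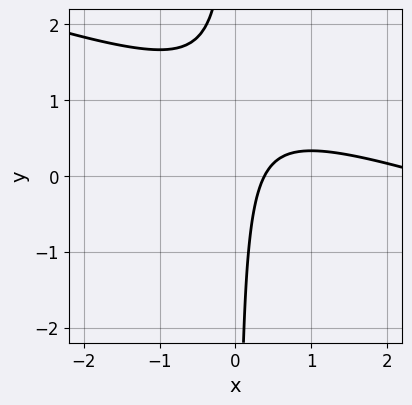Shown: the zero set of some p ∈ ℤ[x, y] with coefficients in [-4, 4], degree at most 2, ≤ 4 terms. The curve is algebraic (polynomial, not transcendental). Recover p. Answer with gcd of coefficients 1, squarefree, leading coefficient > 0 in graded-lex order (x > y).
x^2 + 3*x*y - 3*x + 1

(a) Degree: the shape is more complex than any degree-1 curve, so deg p = 2.
(b) Reading off the gridlines: the curve avoids every integer y-axis point in the box.
(c) The integer polynomial consistent with all of this is the stated p.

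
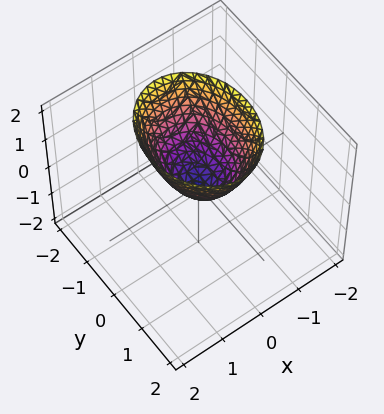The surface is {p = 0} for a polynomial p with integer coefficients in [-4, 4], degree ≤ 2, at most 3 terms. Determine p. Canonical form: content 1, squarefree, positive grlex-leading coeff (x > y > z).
Degree: a paraboloid; a quadric, so deg p = 2.
Symmetries: mirror symmetry y ↦ −y ⇒ only even powers of y; the x ↦ −x reflection is a symmetry, so x appears only in even powers.
From the axis intercepts and sections: it meets the z-axis at z = 0 (among the integer gridlines); it meets the x-axis at x = 0 (among the integer gridlines).
Solving for integer coefficients yields p as stated.

3*x^2 + 2*y^2 - 2*z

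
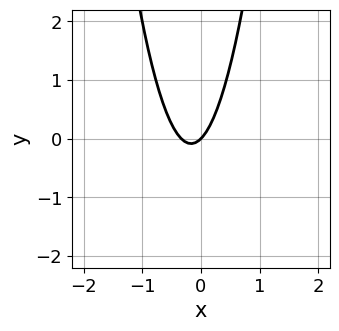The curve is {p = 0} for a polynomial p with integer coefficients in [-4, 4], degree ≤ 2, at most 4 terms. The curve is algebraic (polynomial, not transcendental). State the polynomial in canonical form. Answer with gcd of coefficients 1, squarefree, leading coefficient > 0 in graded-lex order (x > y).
3*x^2 + x - y

The degree is 2 — the shape is more complex than any degree-1 curve.
From the axis intercepts and sections: it crosses the x-axis at the gridline x = 0; one y-axis crossing is at y = 0.
The integer polynomial consistent with all of this is the stated p.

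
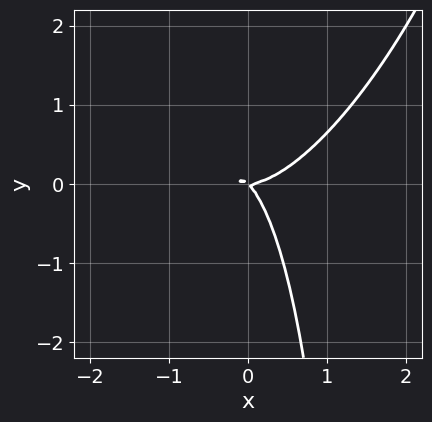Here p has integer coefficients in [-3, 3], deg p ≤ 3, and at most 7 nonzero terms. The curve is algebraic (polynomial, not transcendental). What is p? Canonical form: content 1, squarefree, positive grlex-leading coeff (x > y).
3*x^3 - 2*x^2*y + x*y^2 - 2*x*y - 2*y^2

First, deg p = 3.
Next, reading off the gridlines: it crosses the y-axis at the gridline y = 0; one x-axis crossing is at x = 0.
Finally, assembling these constraints gives the stated polynomial.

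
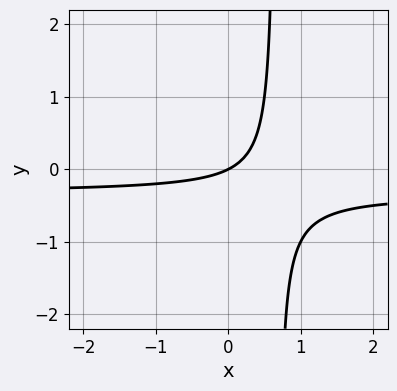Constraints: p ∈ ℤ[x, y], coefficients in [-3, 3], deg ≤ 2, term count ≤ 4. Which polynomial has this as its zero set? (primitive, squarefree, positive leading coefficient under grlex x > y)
First, degree: a generic line meets the curve in up to 2 points, so deg p = 2.
Next, from the visible intercepts: one x-axis crossing is at x = 0; one y-axis crossing is at y = 0.
Finally, the integer polynomial consistent with all of this is the stated p.

3*x*y + x - 2*y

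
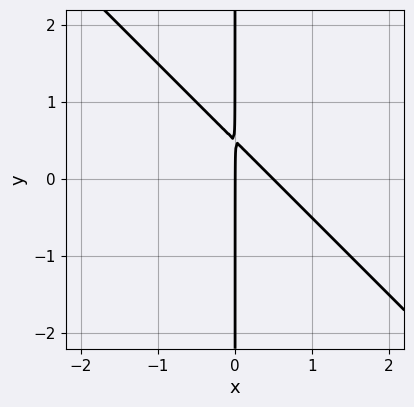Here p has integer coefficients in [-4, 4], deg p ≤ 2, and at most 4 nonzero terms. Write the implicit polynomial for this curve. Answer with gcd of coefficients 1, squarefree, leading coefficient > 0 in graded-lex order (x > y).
First, degree: a generic line meets the curve in up to 2 points, so deg p = 2.
Next, from the visible intercepts: every point of the y-axis in the box is on the curve; it meets the x-axis at x = 0 (among the integer gridlines).
Finally, together with the visible shape, these determine p as stated.

2*x^2 + 2*x*y - x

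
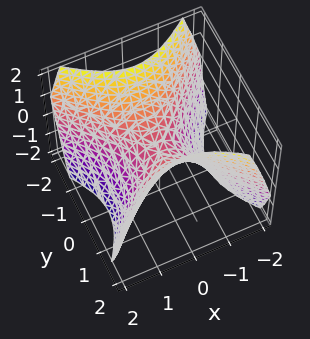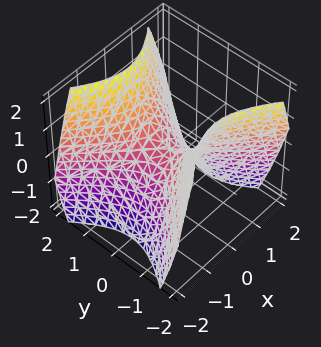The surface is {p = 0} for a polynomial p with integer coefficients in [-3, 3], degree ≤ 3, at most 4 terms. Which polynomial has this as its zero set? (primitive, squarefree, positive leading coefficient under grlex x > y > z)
(a) The degree is 2 — a saddle surface; a quadric.
(b) Symmetries: it's symmetric under y → −y, forcing even powers of y; the x ↦ −x reflection is a symmetry, so x appears only in even powers.
(c) Observable constraints: it meets the y-axis at y = 0 (among the integer gridlines); it crosses the x-axis at the gridline x = 0.
(d) Together with the visible shape, these determine p as stated.

x^2 - y^2 + z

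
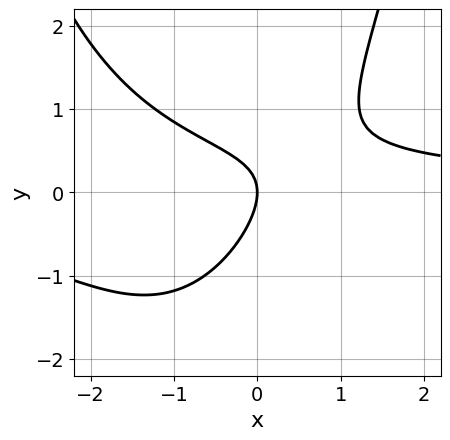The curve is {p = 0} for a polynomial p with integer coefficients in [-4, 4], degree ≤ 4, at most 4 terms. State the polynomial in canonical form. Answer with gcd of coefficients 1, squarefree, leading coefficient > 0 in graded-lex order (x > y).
First, the degree is 3 — the shape is more complex than any degree-2 curve.
Next, against the integer gridlines: it meets the x-axis at x = 0 (among the integer gridlines); one y-axis crossing is at y = 0.
Finally, putting this together gives p.

2*x^2*y + 3*x*y - 3*y^2 - 3*x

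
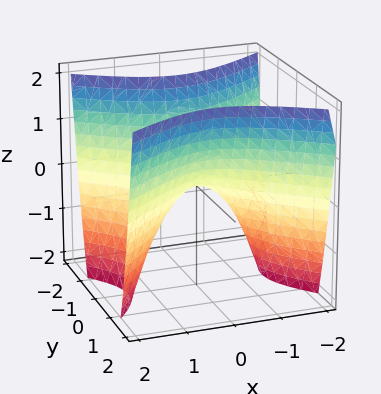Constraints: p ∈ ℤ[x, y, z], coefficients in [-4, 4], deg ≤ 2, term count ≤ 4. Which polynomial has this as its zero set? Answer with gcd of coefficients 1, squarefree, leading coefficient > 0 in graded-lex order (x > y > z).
(a) The degree is 2 — a saddle surface; a quadric.
(b) Symmetries: it's symmetric under x → −x, forcing even powers of x; the y ↦ −y reflection is a symmetry, so y appears only in even powers.
(c) Against the integer gridlines: one y-axis crossing is at y = 0; it crosses the x-axis at the gridline x = 0; it crosses the z-axis at the gridline z = 0.
(d) Fitting integer coefficients to these (and the overall shape) gives p.

2*x^2 - 3*y^2 + 2*z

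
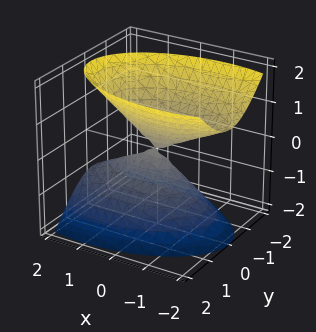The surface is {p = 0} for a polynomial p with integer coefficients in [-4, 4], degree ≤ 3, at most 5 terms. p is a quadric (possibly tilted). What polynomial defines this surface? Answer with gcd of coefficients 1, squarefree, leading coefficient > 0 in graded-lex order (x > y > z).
x^2 + x*z + 3*y^2 - 2*z^2

(a) There are 2 components. Treating them together as one polynomial.
(b) Degree: the shape is more complex than any degree-1 surface, so deg p = 2.
(c) Against the integer gridlines: it meets the z-axis at z = 0 (among the integer gridlines); it crosses the y-axis at the gridline y = 0.
(d) Together with the visible shape, these determine p as stated.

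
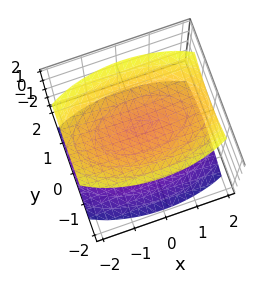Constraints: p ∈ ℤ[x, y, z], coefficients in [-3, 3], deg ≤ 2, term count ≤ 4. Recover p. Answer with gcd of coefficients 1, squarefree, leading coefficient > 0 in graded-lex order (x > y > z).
x^2 + 3*y^2 - 3*z^2 + 3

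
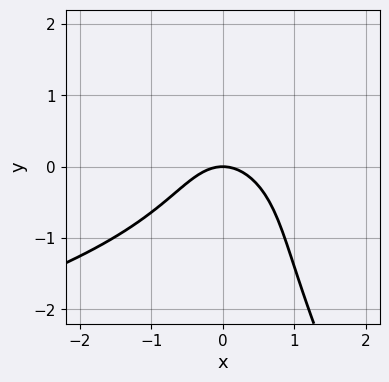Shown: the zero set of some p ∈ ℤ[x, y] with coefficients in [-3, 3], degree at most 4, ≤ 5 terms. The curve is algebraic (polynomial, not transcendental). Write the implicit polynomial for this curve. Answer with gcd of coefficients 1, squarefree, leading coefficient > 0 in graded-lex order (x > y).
2*x*y^2 + y^3 + 3*x^2 + 3*y

1. deg p = 3.
2. From the visible intercepts: it crosses the y-axis at the gridline y = 0; one x-axis crossing is at x = 0.
3. These observations pin down the coefficients.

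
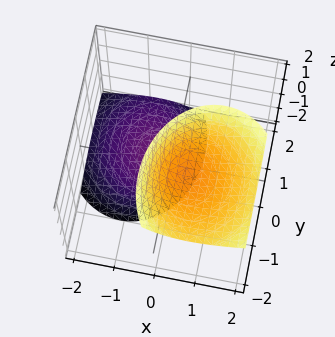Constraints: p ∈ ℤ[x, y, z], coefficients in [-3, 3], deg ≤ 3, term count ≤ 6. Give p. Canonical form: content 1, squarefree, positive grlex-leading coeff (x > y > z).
I count 2 distinct pieces. Treating them together as one polynomial.
Degree: the shape is more complex than any degree-1 surface, so deg p = 2.
Observable constraints: no x-intercept at any integer in the box; the surface avoids every integer y-axis point in the box.
Assembling these constraints gives the stated polynomial.

3*x^2 - 3*x*z + 2*y^2 + 2*y*z - z^2 + 2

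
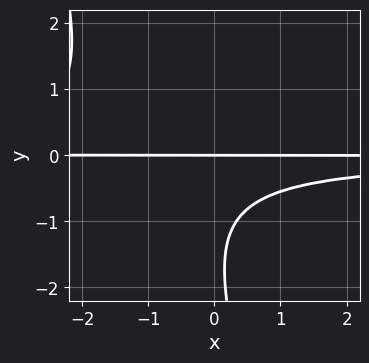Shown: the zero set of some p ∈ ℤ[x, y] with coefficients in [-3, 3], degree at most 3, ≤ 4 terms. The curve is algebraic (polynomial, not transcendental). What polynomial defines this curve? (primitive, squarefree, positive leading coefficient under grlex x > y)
3*x*y^2 + y^3 + 3*y^2 + 3*y

deg p = 3.
Checking where it meets the axes: one y-axis crossing is at y = 0; the visible x-axis segment lies entirely on the curve.
Fitting integer coefficients to these (and the overall shape) gives p.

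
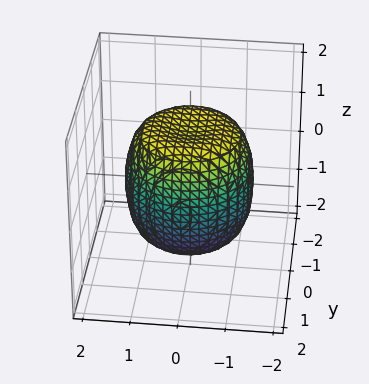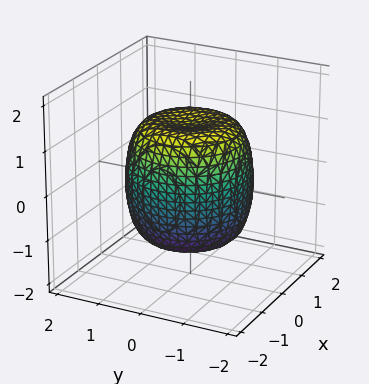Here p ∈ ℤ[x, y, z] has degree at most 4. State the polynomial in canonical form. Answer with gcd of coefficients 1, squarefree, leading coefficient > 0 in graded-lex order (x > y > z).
First, deg p = 4.
Then, symmetries: rotational symmetry about the z-axis ⇒ p depends on x, y only through x² + y².
Next, against the integer gridlines: a circular section at z = 1 has radius between 1 and 2.
Finally, matching integer coefficients to the picture gives p.

2*x^4 + 4*x^2*y^2 + 2*y^4 - 2*x^2 - 2*y^2 + 2*z^2 - 3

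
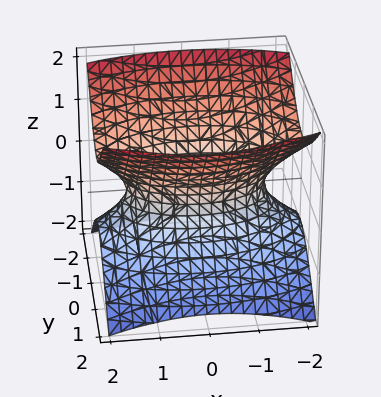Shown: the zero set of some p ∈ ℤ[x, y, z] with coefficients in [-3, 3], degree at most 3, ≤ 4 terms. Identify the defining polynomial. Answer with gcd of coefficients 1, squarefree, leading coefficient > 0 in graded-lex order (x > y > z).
The degree is 2 — an hourglass — one-sheet hyperboloid; a quadric.
Symmetries: the x ↦ −x reflection is a symmetry, so x appears only in even powers; it's symmetric under y → −y, forcing even powers of y; it's symmetric under z → −z, forcing even powers of z.
From the axis intercepts and sections: it misses every integer gridline on the z-axis.
Together with the visible shape, these determine p as stated.

x^2 + 3*y^2 - 3*z^2 - 2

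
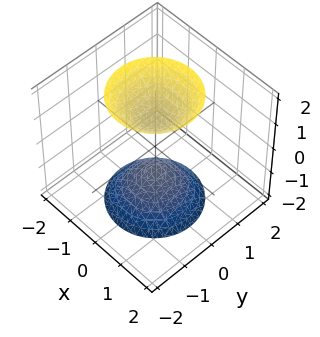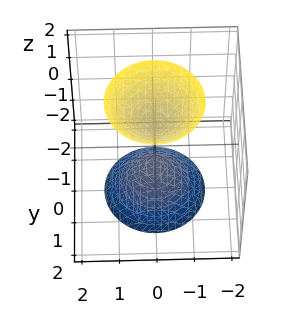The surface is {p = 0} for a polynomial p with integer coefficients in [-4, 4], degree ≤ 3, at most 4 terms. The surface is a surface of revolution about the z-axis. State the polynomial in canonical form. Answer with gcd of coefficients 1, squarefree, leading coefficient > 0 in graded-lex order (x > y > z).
(a) I count 2 distinct pieces. They look like related sheets of one shape, so recover p as a whole.
(b) Degree: the shape is more complex than any degree-1 surface, so deg p = 2.
(c) Symmetries: every cross-section ⟂ z is a circle, so x, y appear only via x² + y².
(d) Against the integer gridlines: the z-axis gridline crossings are at z ∈ {-1, 1}; it misses every integer gridline on the x-axis; a circular section at z = 2 has radius between 1 and 2.
(e) The integer polynomial consistent with all of this is the stated p.

2*x^2 + 2*y^2 - z^2 + 1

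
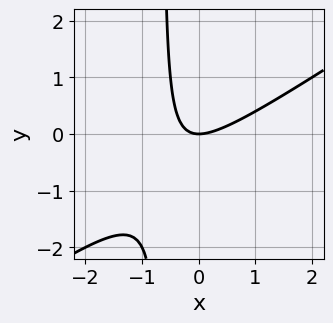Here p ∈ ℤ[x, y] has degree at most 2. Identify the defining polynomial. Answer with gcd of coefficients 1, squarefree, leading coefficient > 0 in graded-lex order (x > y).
2*x^2 - 3*x*y - 2*y

The degree is 2 — the shape is more complex than any degree-1 curve.
Observable constraints: it crosses the x-axis at the gridline x = 0; it crosses the y-axis at the gridline y = 0.
Putting this together gives p.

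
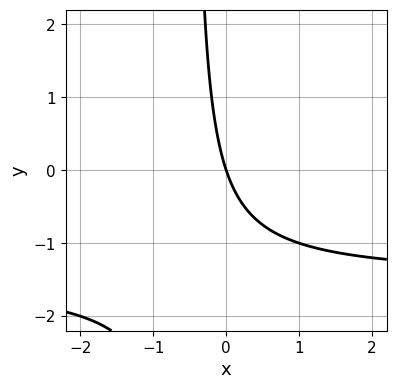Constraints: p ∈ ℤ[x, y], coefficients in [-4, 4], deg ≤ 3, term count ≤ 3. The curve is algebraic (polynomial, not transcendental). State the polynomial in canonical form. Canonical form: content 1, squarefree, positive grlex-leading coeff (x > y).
2*x*y + 3*x + y

First, degree: a generic line meets the curve in up to 2 points, so deg p = 2.
Next, against the integer gridlines: it crosses the x-axis at the gridline x = 0; it crosses the y-axis at the gridline y = 0.
Finally, together with the visible shape, these determine p as stated.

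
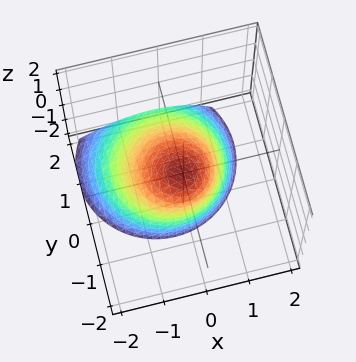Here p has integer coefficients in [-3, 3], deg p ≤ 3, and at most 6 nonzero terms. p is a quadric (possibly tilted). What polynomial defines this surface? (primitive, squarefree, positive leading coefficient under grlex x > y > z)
deg p = 2. A generic line meets the surface in up to 2 points.
From the axis intercepts and sections: one x-axis crossing is at x = 0; it crosses the z-axis at the gridline z = 0.
Putting this together gives p.

3*x^2 - x*z + 3*y^2 + 3*y*z + 3*z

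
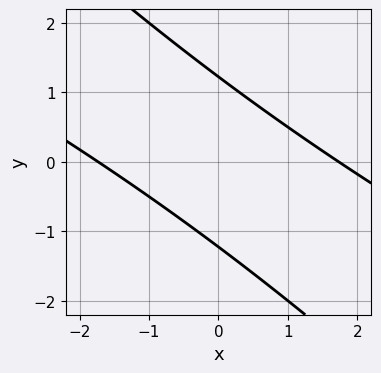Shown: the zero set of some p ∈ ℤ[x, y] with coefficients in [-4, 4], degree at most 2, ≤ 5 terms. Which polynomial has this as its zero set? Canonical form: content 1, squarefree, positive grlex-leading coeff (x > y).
First, degree: no degree-1 curve has this shape, so deg p = 2.
Finally, solving for integer coefficients yields p as stated.

x^2 + 3*x*y + 2*y^2 - 3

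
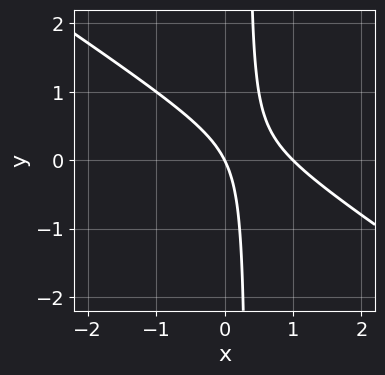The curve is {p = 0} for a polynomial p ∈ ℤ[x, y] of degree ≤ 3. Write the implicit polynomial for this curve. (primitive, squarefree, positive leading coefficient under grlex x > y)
2*x^2 + 3*x*y - 2*x - y

(a) Degree: the shape is more complex than any degree-1 curve, so deg p = 2.
(b) Reading off the gridlines: the x-axis gridline crossings are at x ∈ {0, 1}; one y-axis crossing is at y = 0.
(c) These observations pin down the coefficients.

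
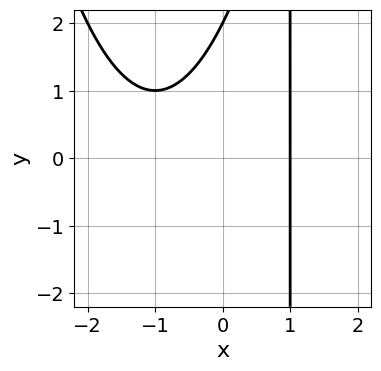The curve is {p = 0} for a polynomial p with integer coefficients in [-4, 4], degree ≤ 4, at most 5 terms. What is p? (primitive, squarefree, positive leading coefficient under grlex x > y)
x^3 + x^2 - x*y + y - 2

(a) Degree: the shape is more complex than any degree-2 curve, so deg p = 3.
(b) From the axis intercepts and sections: one y-axis crossing is at y = 2; it crosses the x-axis at the gridline x = 1.
(c) These observations pin down the coefficients.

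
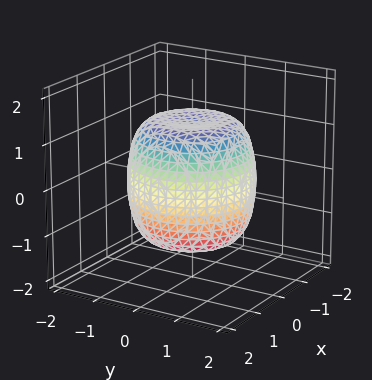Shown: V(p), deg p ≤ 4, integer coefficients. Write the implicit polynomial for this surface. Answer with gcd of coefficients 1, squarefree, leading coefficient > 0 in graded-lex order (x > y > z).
deg p = 4. No degree-3 surface has this shape.
By symmetry, every cross-section ⟂ z is a circle, so x, y appear only via x² + y².
From the axis intercepts and sections: a circular section at z = 1 has radius between 1 and 2.
Putting this together gives p.

2*x^4 + 4*x^2*y^2 + 2*y^4 - 2*x^2 - 2*y^2 + 2*z^2 - 3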